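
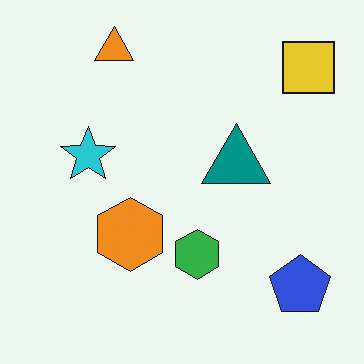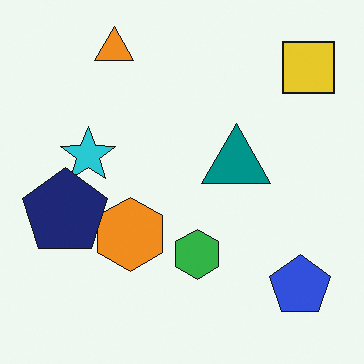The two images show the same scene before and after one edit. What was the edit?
This is the original image overlaid with an additional navy pentagon.

A navy pentagon appears in the second image that is absent from the first.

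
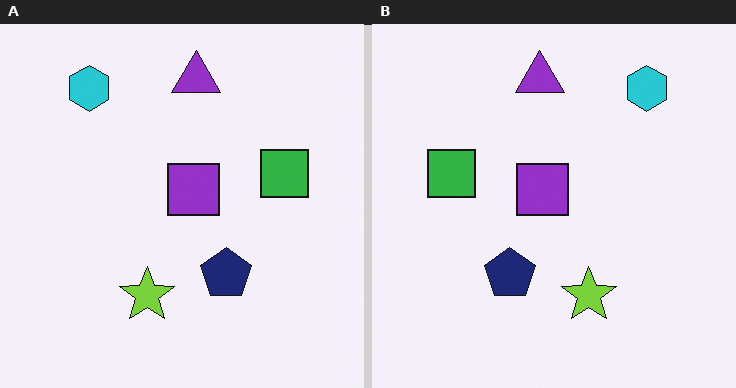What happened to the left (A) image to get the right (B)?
It was flipped horizontally (left ↔ right).

The green square is in the right of the left (A) image and the left of the right (B) — shapes on opposite sides of the vertical midline have swapped in a mirror flip.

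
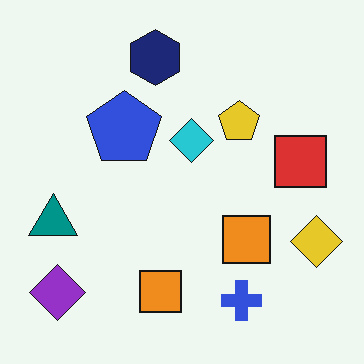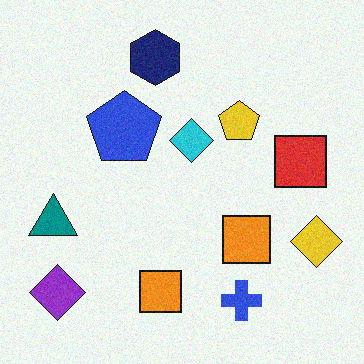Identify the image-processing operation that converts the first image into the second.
This is the original image degraded with light additive noise.

Random speckle covers the whole image, including the flat background.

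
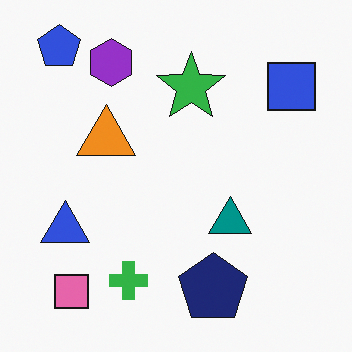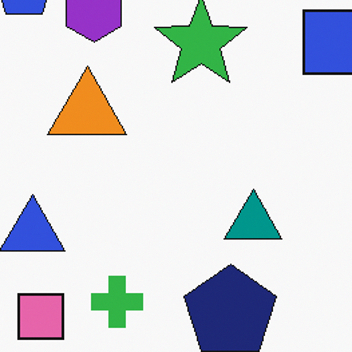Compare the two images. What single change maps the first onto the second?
The image was cropped slightly and scaled back up.

The visible shapes are larger and the field of view is narrower; shapes near the original edges may be partly or wholly outside the frame — a crop-and-rescale.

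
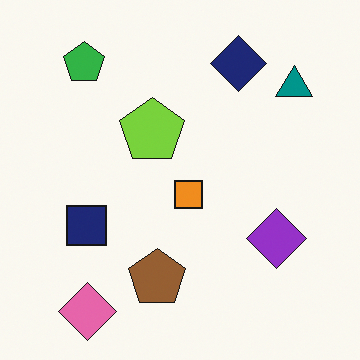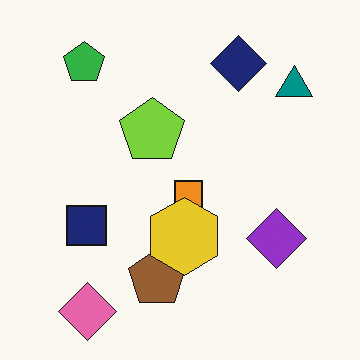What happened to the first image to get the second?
Overlaid with an additional yellow hexagon.

A yellow hexagon appears in the second image that is absent from the first.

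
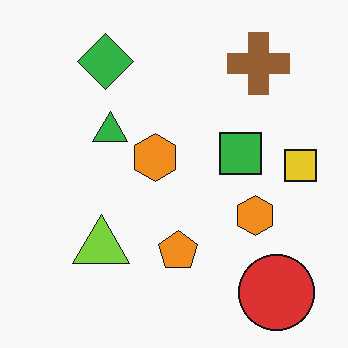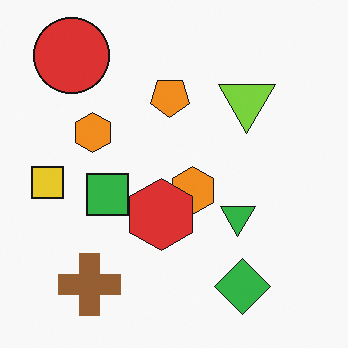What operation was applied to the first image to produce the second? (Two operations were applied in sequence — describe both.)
Rotated 180°, then overlaid with an additional red hexagon.

The red circle sits in the bottom-right of the first image and the top-left of the second — consistent with a whole-image 180° rotation. A red hexagon appears in the second image that is absent from the first.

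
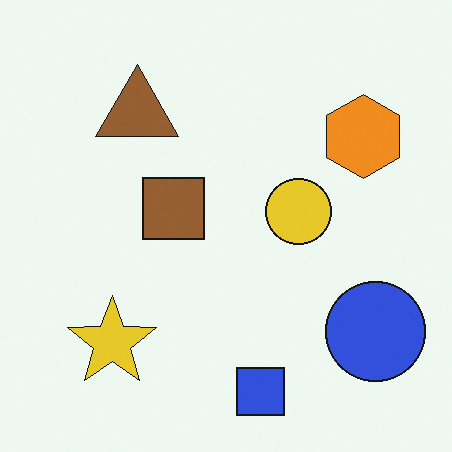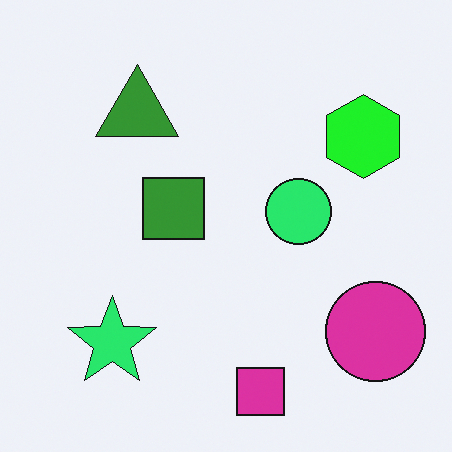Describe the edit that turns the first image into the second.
Hue-shifted through roughly a third of the color wheel.

Every shape's color has rotated by the same amount around the hue wheel — a uniform hue shift.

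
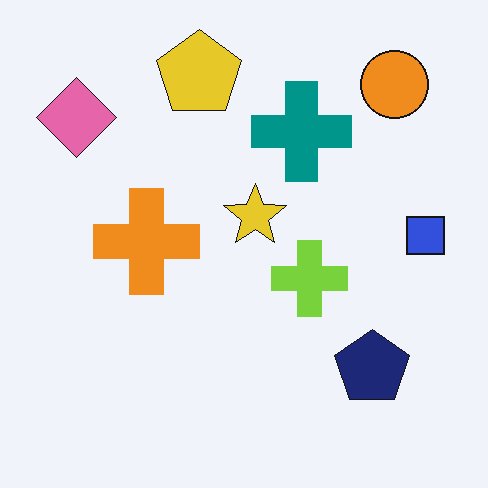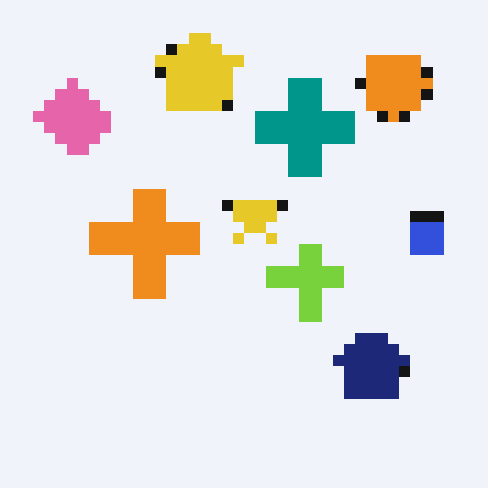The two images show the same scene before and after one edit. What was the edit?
This is the original image heavily pixelated into large blocks.

Shapes are reduced to large square blocks; fine edges and outlines are lost — a downscale-then-upscale (mosaic) effect.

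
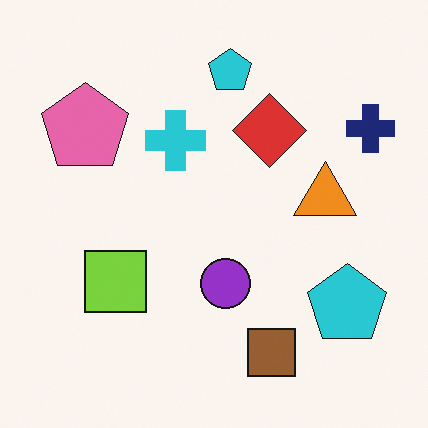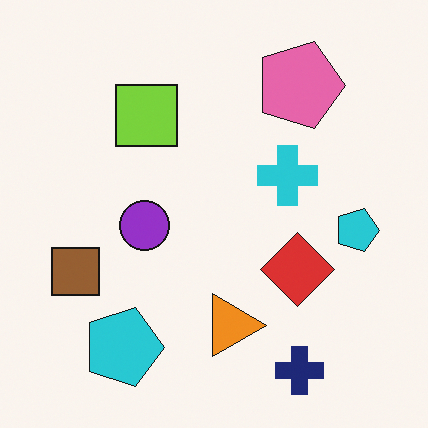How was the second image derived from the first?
This is the original image rotated 90° clockwise.

The navy cross sits in the top-right of the first image and the bottom-right of the second — consistent with a whole-image 90° clockwise rotation.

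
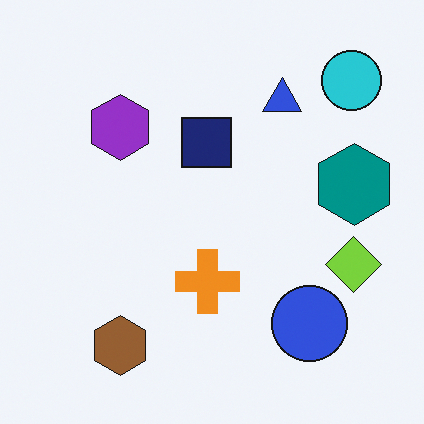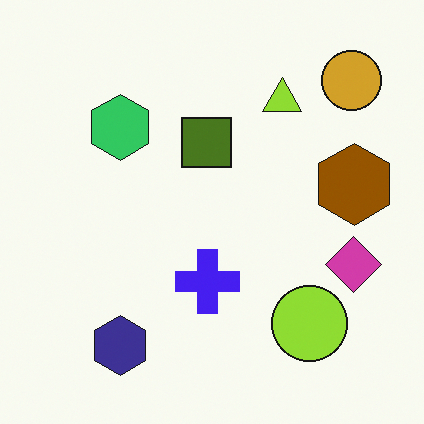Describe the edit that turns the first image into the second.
The second image is the first hue-shifted through roughly half the color wheel.

Every shape's color has rotated by the same amount around the hue wheel — a uniform hue shift.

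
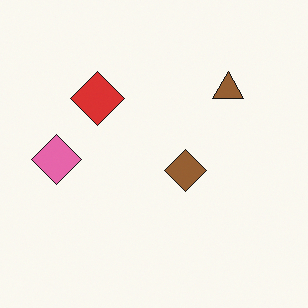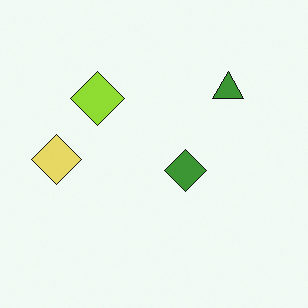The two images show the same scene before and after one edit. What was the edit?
The transformation is: hue-shifted by a moderate amount.

Every shape's color has rotated by the same amount around the hue wheel — a uniform hue shift.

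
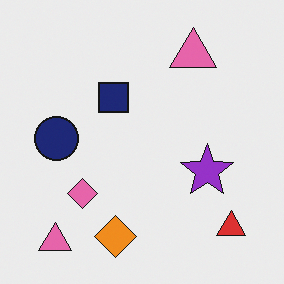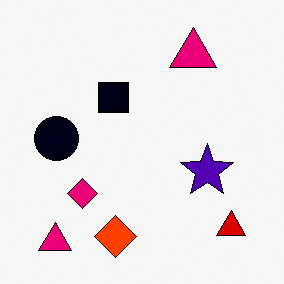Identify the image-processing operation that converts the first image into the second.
The second image is the first given much higher contrast.

Tones are pushed away from mid-grey across the whole image — a global contrast change.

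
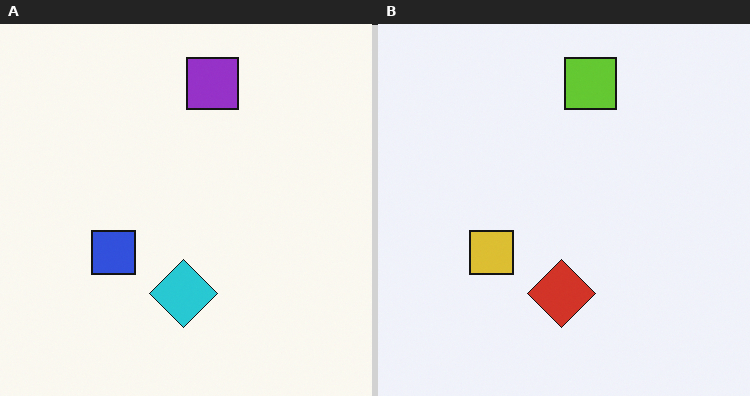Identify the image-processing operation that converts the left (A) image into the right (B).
It was hue-shifted by a large amount.

Every shape's color has rotated by the same amount around the hue wheel — a uniform hue shift.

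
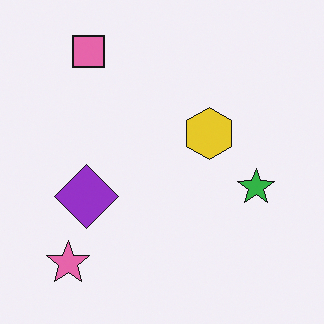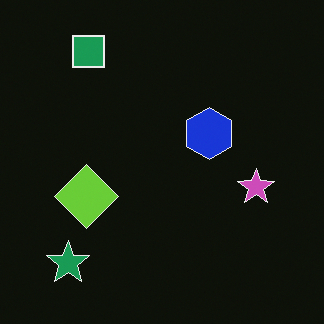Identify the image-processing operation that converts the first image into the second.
It was color-inverted (negative).

The light background has become dark and every shape's color is its complement — a photographic negative.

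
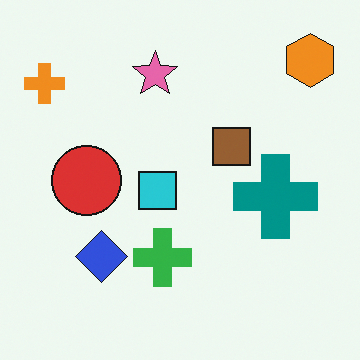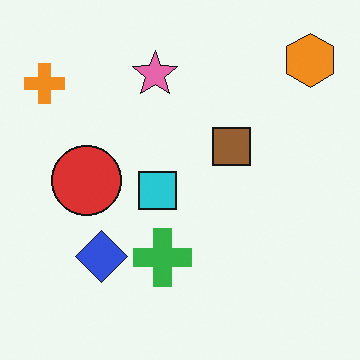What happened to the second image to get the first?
The image was overlaid with an additional teal cross.

A teal cross appears in the first image that is absent from the second.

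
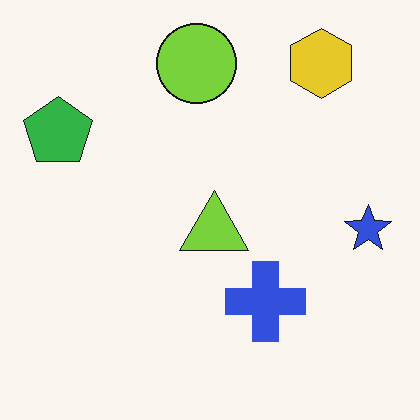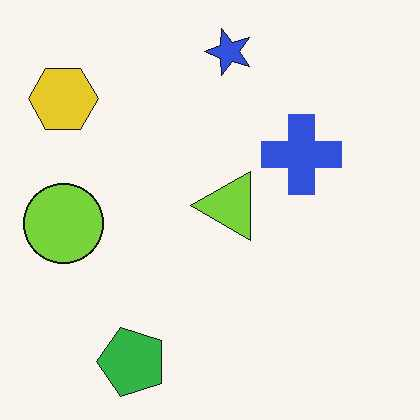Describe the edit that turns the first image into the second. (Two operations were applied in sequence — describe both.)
This is the original image rotated 90° counter-clockwise, then given moderate JPEG compression.

The yellow hexagon sits in the top-right of the first image and the top-left of the second — consistent with a whole-image 90° counter-clockwise rotation. Blocky 8×8 compression artifacts appear around shape edges and the flat background shows ringing — characteristic JPEG degradation.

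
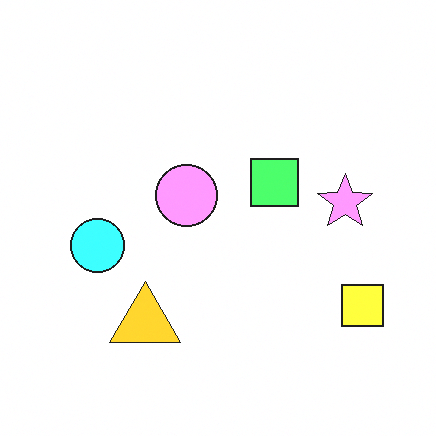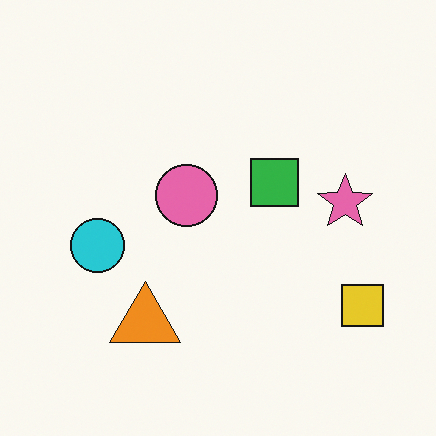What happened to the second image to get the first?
This is the original image noticeably brightened.

Every pixel — background and shapes alike — is uniformly brightened.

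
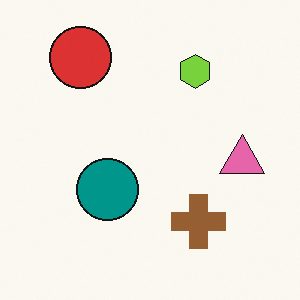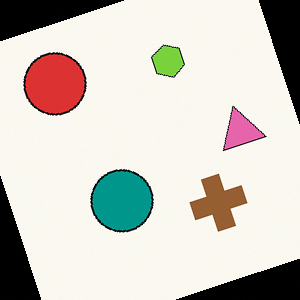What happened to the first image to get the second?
Rotated counter-clockwise by a clearly visible amount.

Every shape is tilted by the same angle and the image corners show triangular fill wedges — a whole-image rotation by a non-right angle.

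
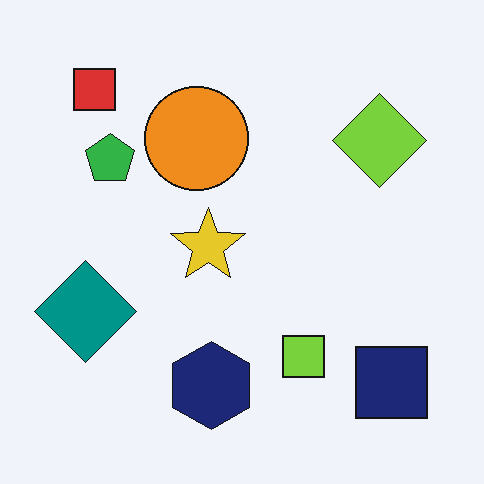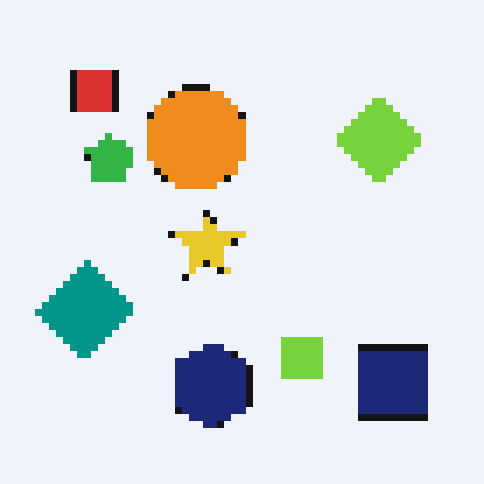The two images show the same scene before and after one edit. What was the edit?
It was pixelated into visible square blocks.

Shapes are reduced to large square blocks; fine edges and outlines are lost — a downscale-then-upscale (mosaic) effect.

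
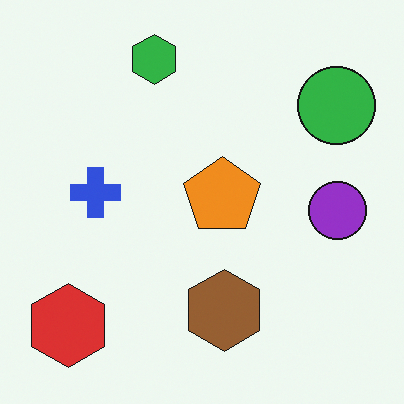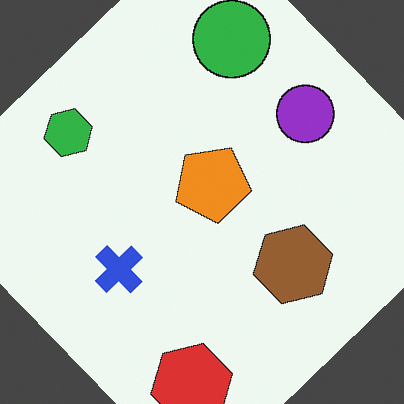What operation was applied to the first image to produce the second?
The image was rotated counter-clockwise by a large amount — several tens of degrees.

Every shape is tilted by the same angle and the image corners show triangular fill wedges — a whole-image rotation by a non-right angle.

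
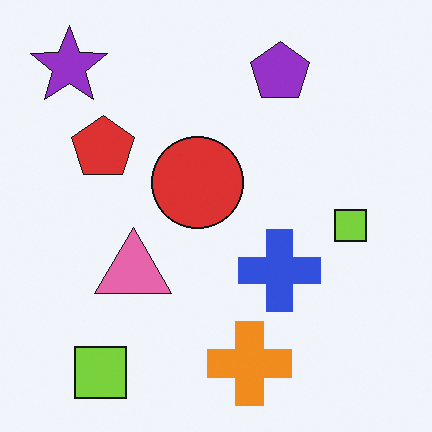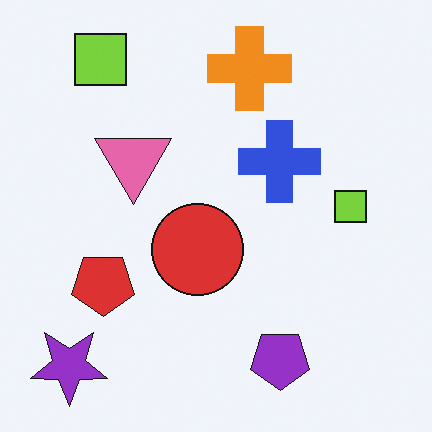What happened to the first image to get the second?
The second image is the first flipped vertically (top ↔ bottom).

The purple star is in the top-left of the first image and the bottom-left of the second — shapes on opposite sides of the horizontal midline have swapped in a mirror flip.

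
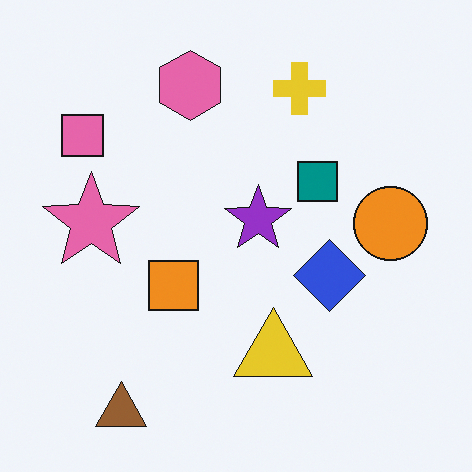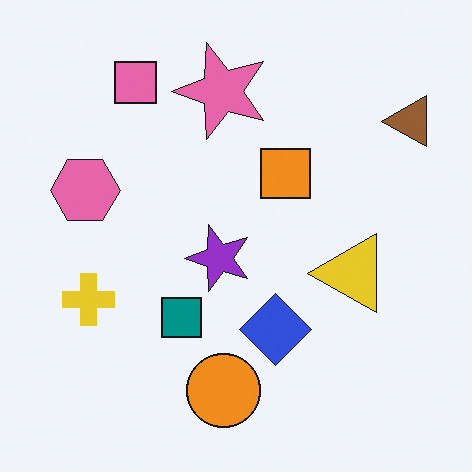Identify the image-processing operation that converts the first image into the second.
The second image is the first transposed (reflected across the top-left ↔ bottom-right diagonal).

Shapes have swapped their row and column positions — what was in the top-right is now in the bottom-left — a diagonal reflection.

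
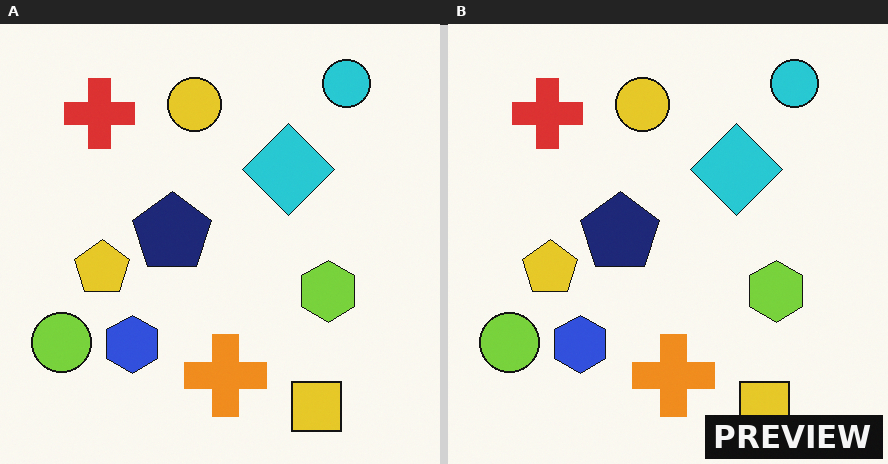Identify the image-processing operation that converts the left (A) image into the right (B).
This is the original image watermarked with the text "PREVIEW" in the lower-right corner.

A dark label reading "PREVIEW" appears in the lower-right corner.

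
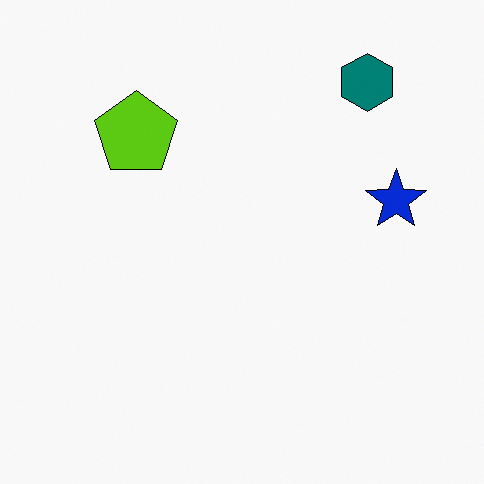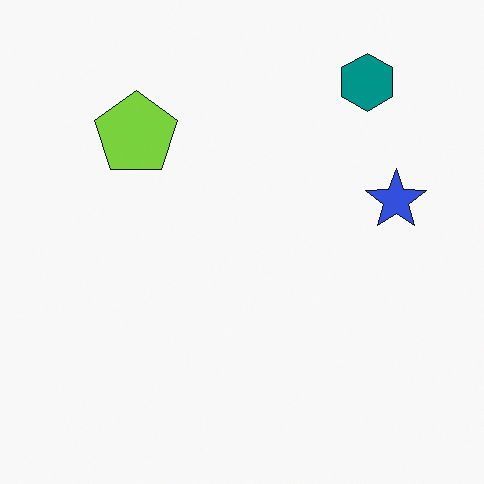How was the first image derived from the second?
The transformation is: given slightly increased contrast.

Tones are pushed away from mid-grey across the whole image — a global contrast change.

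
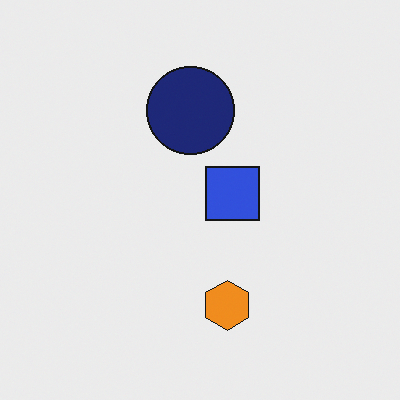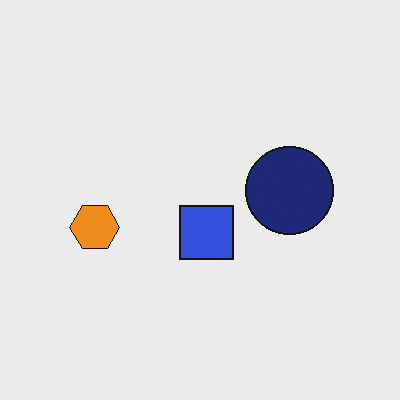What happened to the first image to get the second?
The second image is the first rotated 90° clockwise.

The orange hexagon sits in the bottom of the first image and the left of the second — consistent with a whole-image 90° clockwise rotation.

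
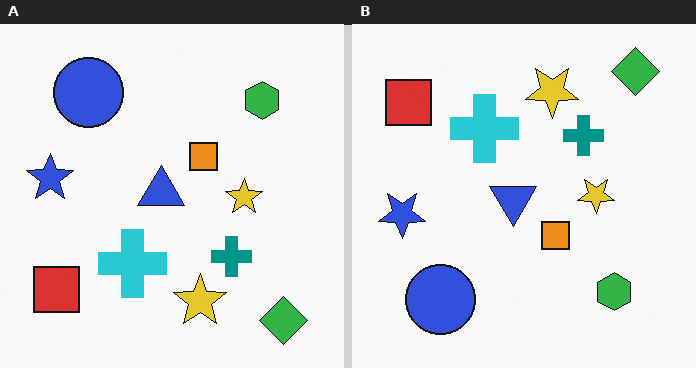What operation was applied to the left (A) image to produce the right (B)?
It was flipped vertically (top ↔ bottom).

The green diamond is in the bottom-right of the left (A) image and the top-right of the right (B) — shapes on opposite sides of the horizontal midline have swapped in a mirror flip.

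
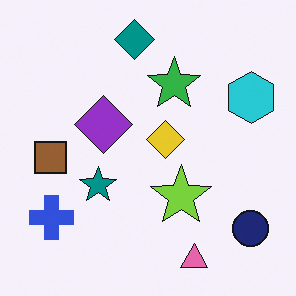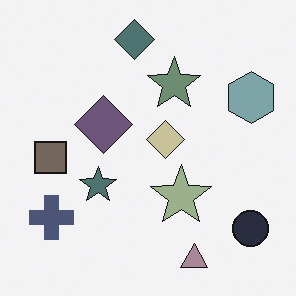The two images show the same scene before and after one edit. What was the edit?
It was made much more muted (saturation change).

All colors are more muted and greyish — a global saturation change.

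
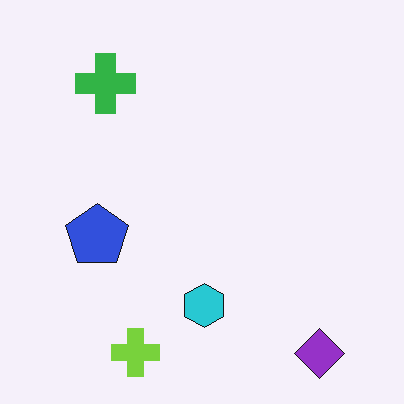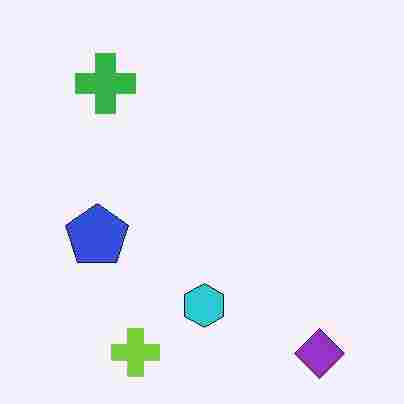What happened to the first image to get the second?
The transformation is: heavily JPEG-compressed with obvious blocking artifacts.

Blocky 8×8 compression artifacts appear around shape edges and the flat background shows ringing — characteristic JPEG degradation.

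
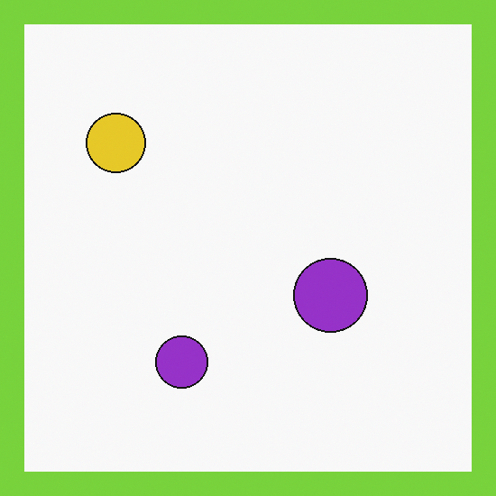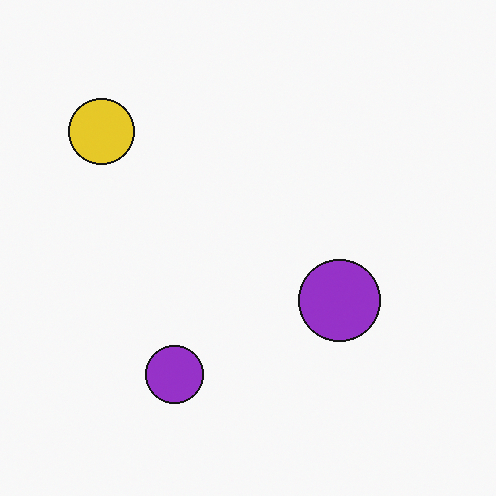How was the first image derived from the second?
It was framed with a lime border.

A solid lime frame runs around the edge of the first image, with the content slightly shrunk inside it.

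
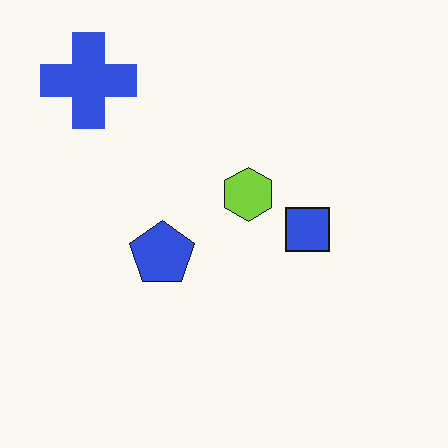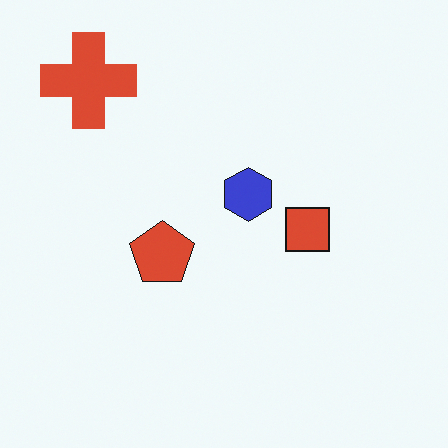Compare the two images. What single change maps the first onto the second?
It was hue-shifted noticeably.

Every shape's color has rotated by the same amount around the hue wheel — a uniform hue shift.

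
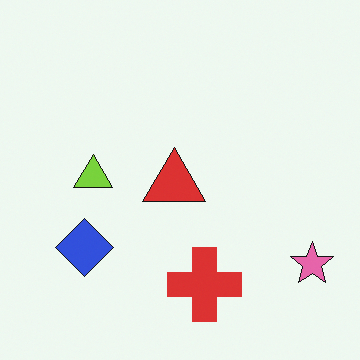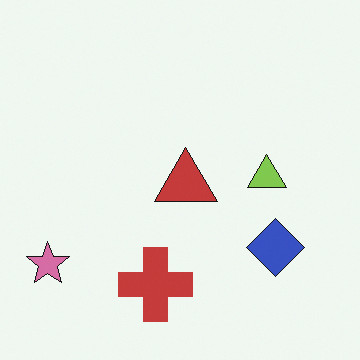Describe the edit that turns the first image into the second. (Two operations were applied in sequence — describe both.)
Slightly desaturated, then flipped horizontally (left ↔ right).

All colors are more muted and greyish — a global saturation change. The pink star is in the bottom-right of the first image and the bottom-left of the second — shapes on opposite sides of the vertical midline have swapped in a mirror flip.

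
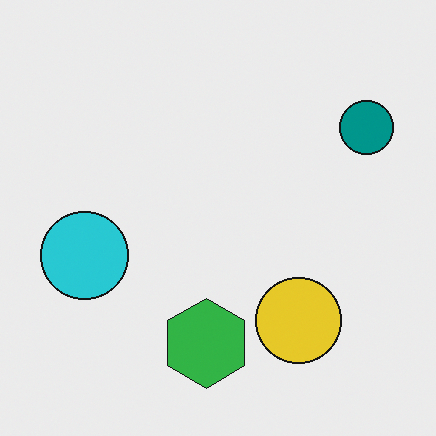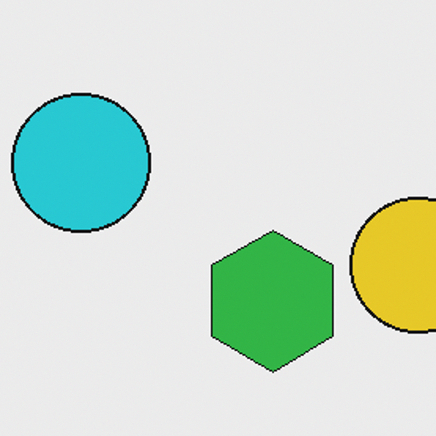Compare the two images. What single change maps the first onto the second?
The image was cropped slightly and scaled back up.

The visible shapes are larger and the field of view is narrower; shapes near the original edges may be partly or wholly outside the frame — a crop-and-rescale.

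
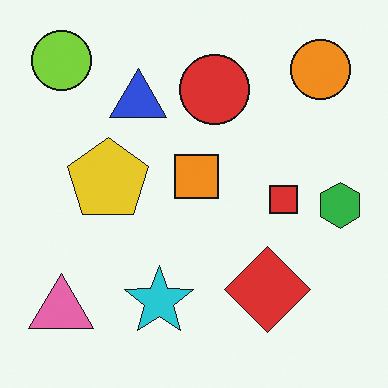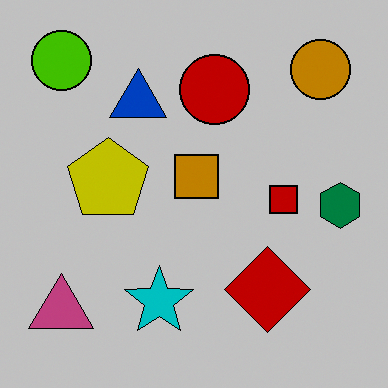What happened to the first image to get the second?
It was heavily posterized to just a handful of flat colors.

Each flat color has snapped to a coarser quantized level — most visibly, the near-white background has dropped to a flat grey.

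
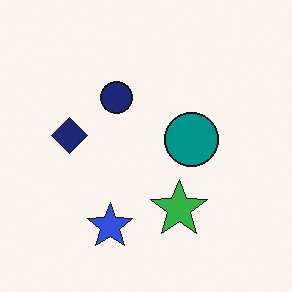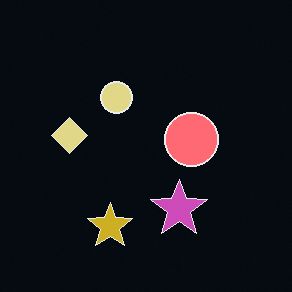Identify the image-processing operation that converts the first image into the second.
The image was color-inverted (negative).

The light background has become dark and every shape's color is its complement — a photographic negative.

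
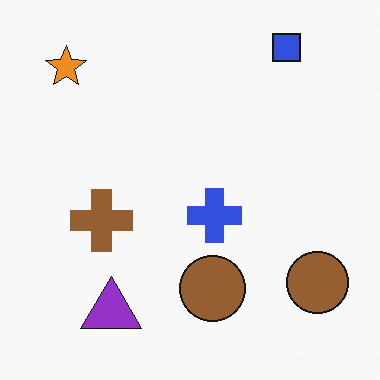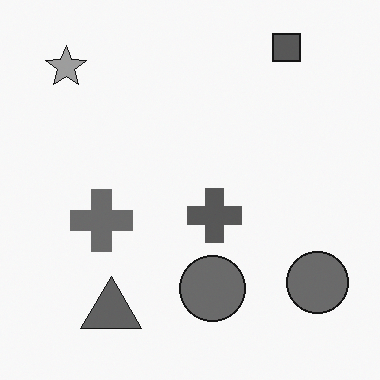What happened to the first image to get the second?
The transformation is: converted to grayscale.

All color is removed — every shape is now a shade of grey.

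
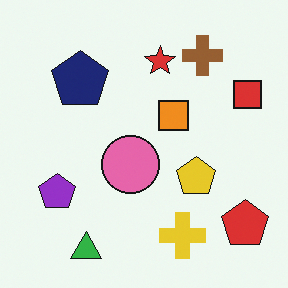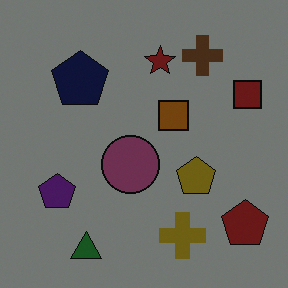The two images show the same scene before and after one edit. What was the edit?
The image was darkened a lot.

Every pixel — background and shapes alike — is uniformly darkened.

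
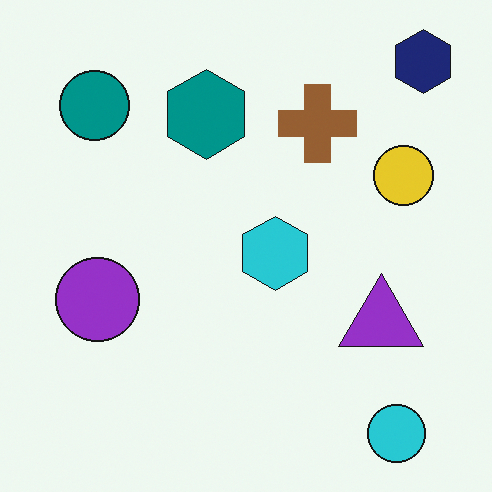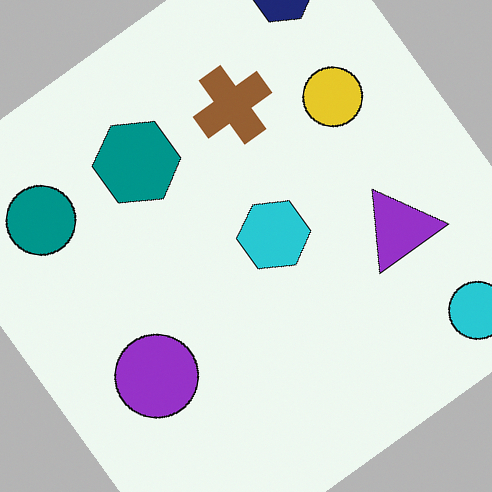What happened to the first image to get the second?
It was rotated counter-clockwise by a large amount — several tens of degrees.

Every shape is tilted by the same angle and the image corners show triangular fill wedges — a whole-image rotation by a non-right angle.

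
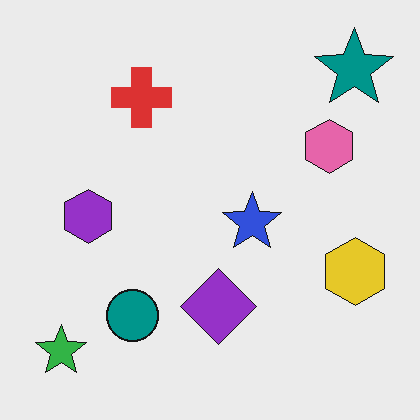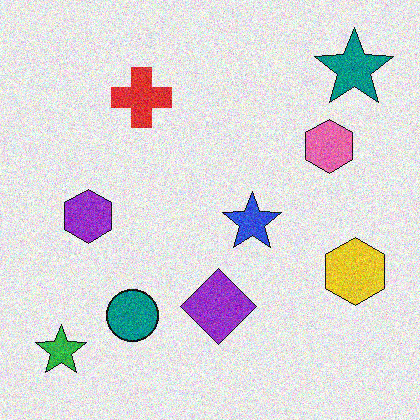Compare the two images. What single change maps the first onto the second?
The second image is the first degraded with visible gaussian noise.

Random speckle covers the whole image, including the flat background.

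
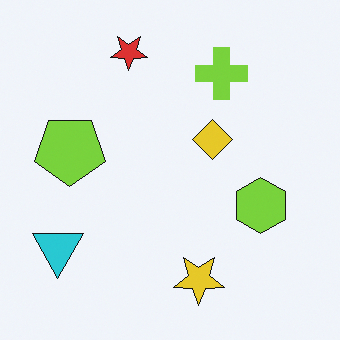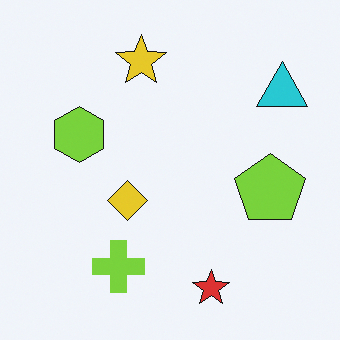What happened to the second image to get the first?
The transformation is: rotated 180°.

The cyan triangle sits in the top-right of the second image and the bottom-left of the first — consistent with a whole-image 180° rotation.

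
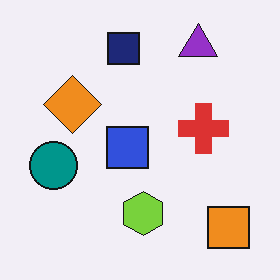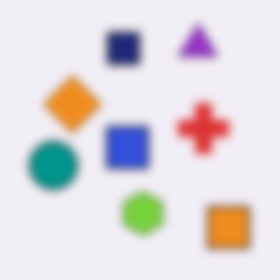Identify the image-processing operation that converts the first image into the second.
It was moderately blurred.

Shape edges and outlines are uniformly softened across the whole image.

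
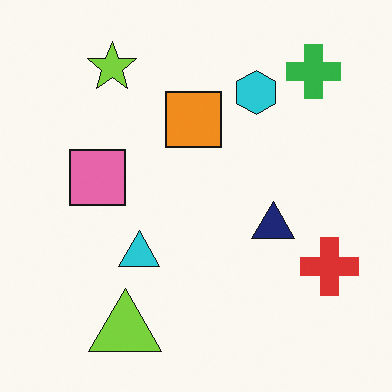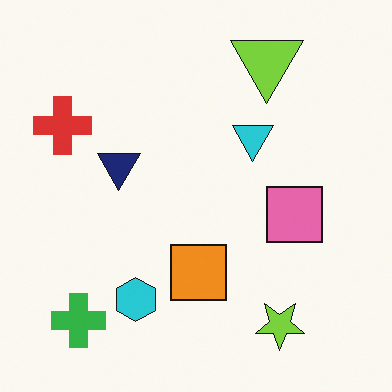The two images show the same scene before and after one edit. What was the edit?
The transformation is: rotated 180°.

The green cross sits in the top-right of the first image and the bottom-left of the second — consistent with a whole-image 180° rotation.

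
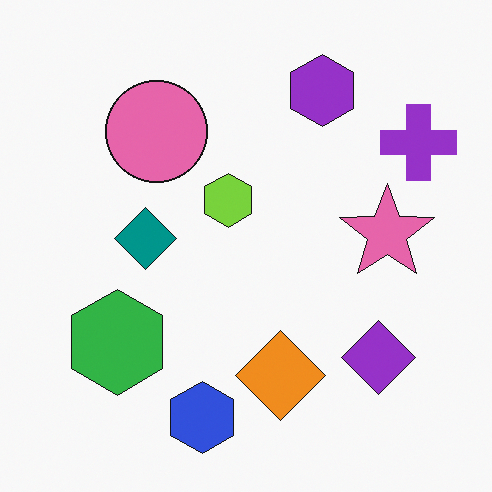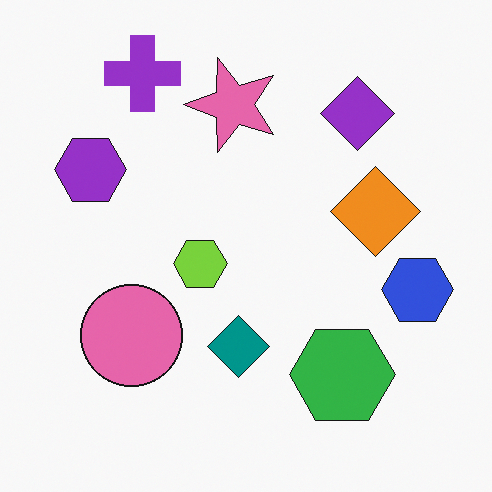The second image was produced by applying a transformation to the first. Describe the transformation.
The image was rotated 90° counter-clockwise.

The purple cross sits in the top-right of the first image and the top-left of the second — consistent with a whole-image 90° counter-clockwise rotation.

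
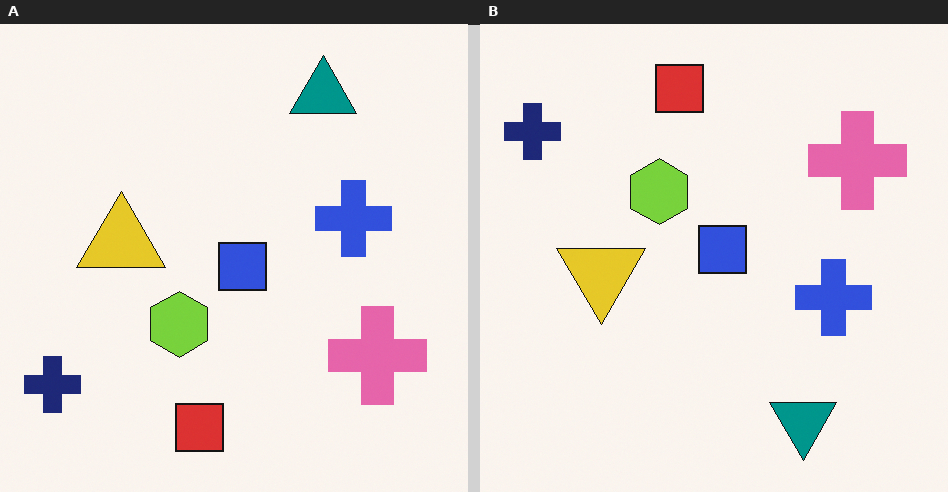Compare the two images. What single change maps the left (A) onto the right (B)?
The image was flipped vertically (top ↔ bottom).

The red square is in the bottom of the left (A) image and the top of the right (B) — shapes on opposite sides of the horizontal midline have swapped in a mirror flip.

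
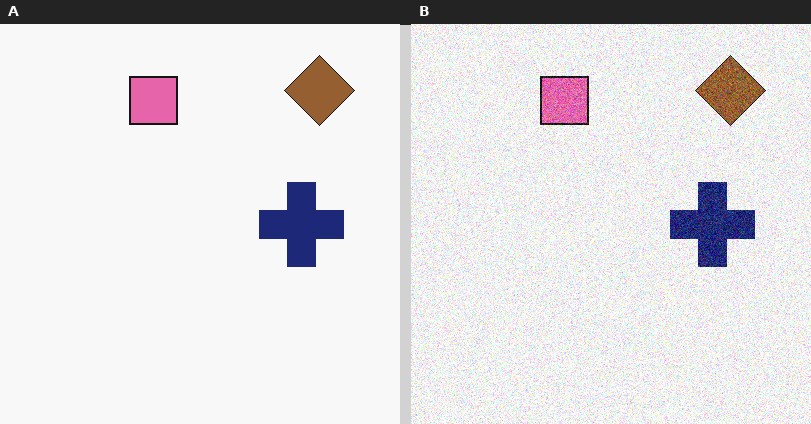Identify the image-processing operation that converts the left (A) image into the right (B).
The transformation is: degraded with moderate additive noise.

Random speckle covers the whole image, including the flat background.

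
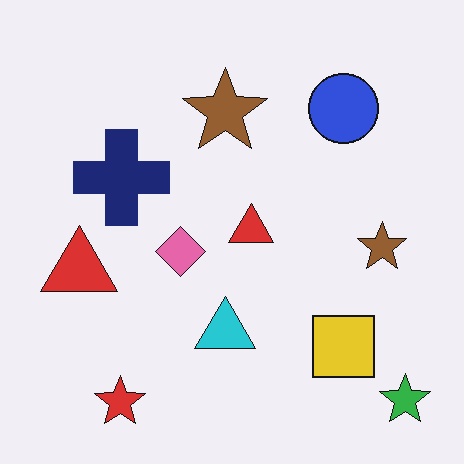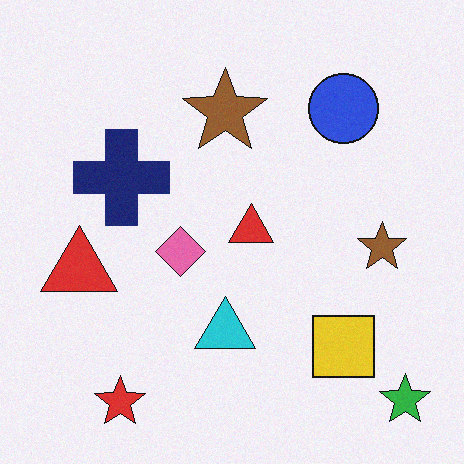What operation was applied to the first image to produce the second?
The image was degraded with subtle gaussian noise.

Random speckle covers the whole image, including the flat background.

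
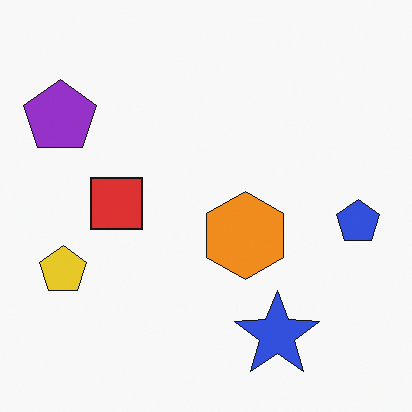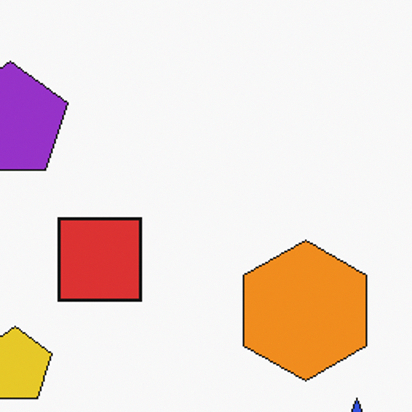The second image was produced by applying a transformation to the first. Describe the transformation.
It was cropped to a modestly smaller region and rescaled.

The visible shapes are larger and the field of view is narrower; shapes near the original edges may be partly or wholly outside the frame — a crop-and-rescale.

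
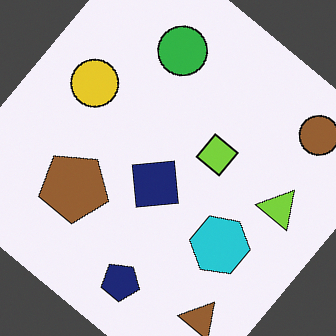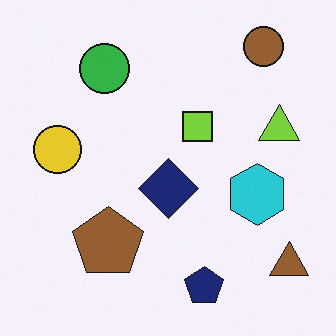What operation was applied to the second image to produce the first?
The image was rotated clockwise by a large amount — several tens of degrees.

Every shape is tilted by the same angle and the image corners show triangular fill wedges — a whole-image rotation by a non-right angle.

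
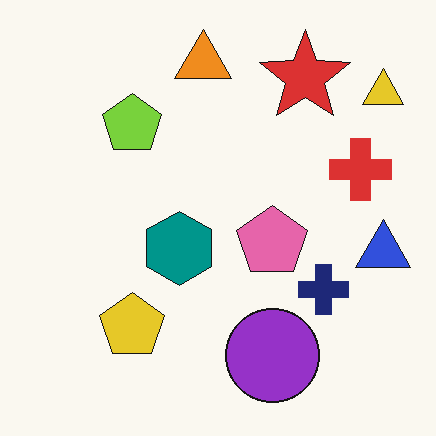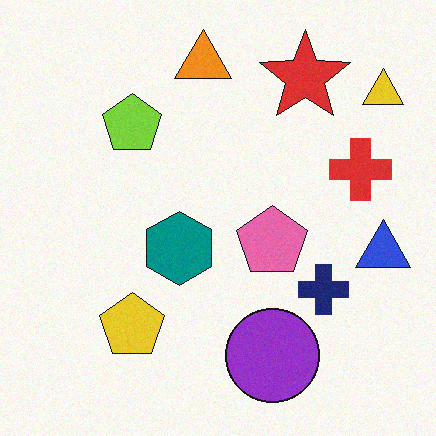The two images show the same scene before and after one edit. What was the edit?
The image was degraded with light additive noise.

Random speckle covers the whole image, including the flat background.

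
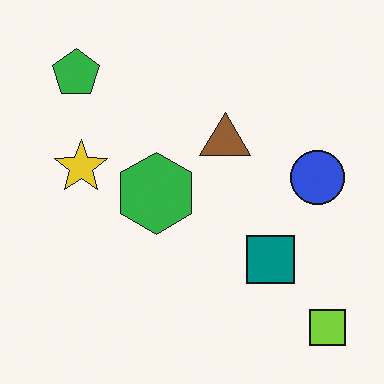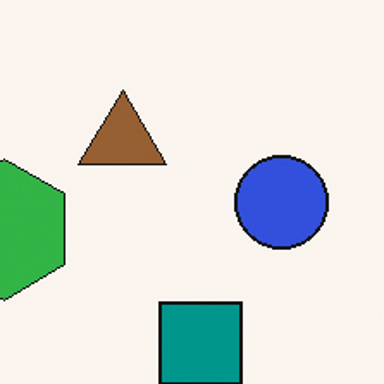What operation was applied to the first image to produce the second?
The image was cropped to a noticeably smaller region and rescaled.

The visible shapes are larger and the field of view is narrower; shapes near the original edges may be partly or wholly outside the frame — a crop-and-rescale.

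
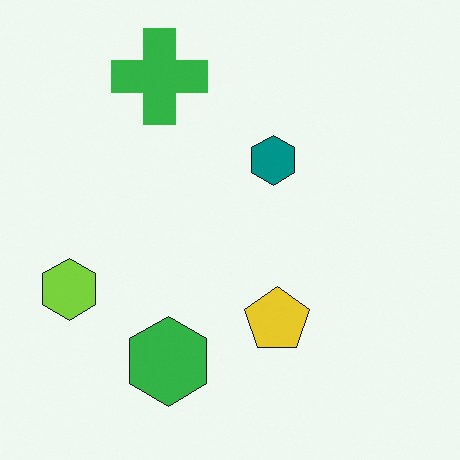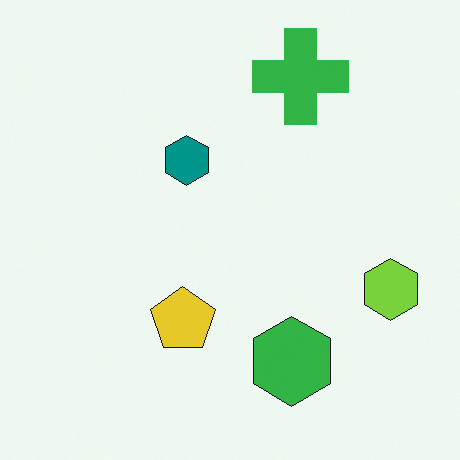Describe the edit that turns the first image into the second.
It was flipped horizontally (left ↔ right).

The lime hexagon is in the left of the first image and the right of the second — shapes on opposite sides of the vertical midline have swapped in a mirror flip.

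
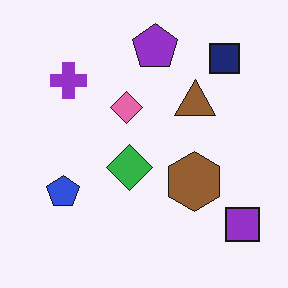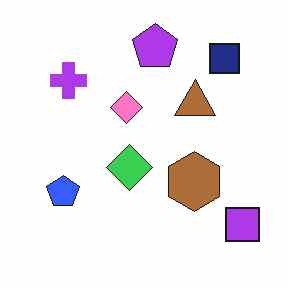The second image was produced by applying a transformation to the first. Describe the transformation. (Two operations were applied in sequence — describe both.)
The image was slightly brightened, then JPEG-compressed with visible artifacts.

Every pixel — background and shapes alike — is uniformly brightened. Blocky 8×8 compression artifacts appear around shape edges and the flat background shows ringing — characteristic JPEG degradation.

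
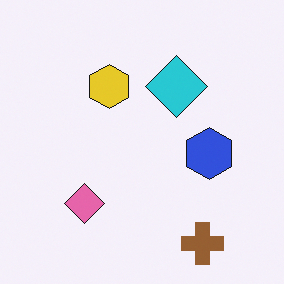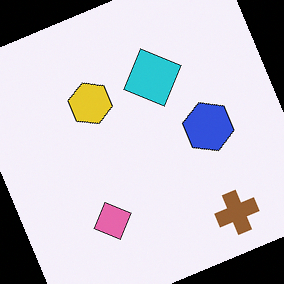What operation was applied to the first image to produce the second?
The image was rotated counter-clockwise by a clearly visible amount.

Every shape is tilted by the same angle and the image corners show triangular fill wedges — a whole-image rotation by a non-right angle.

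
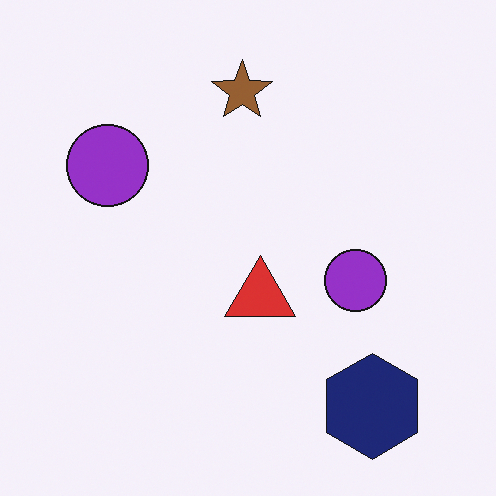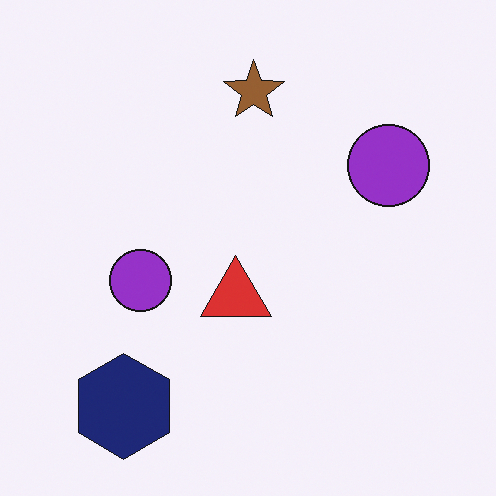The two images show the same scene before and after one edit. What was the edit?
The second image is the first flipped horizontally (left ↔ right).

The navy hexagon is in the bottom-right of the first image and the bottom-left of the second — shapes on opposite sides of the vertical midline have swapped in a mirror flip.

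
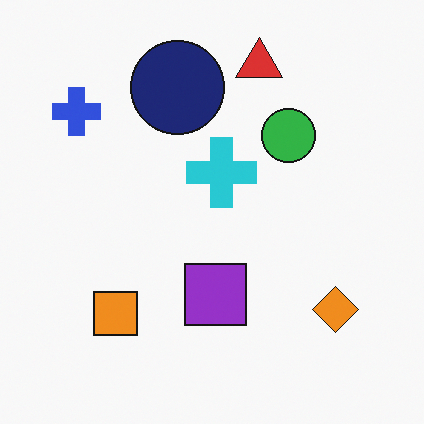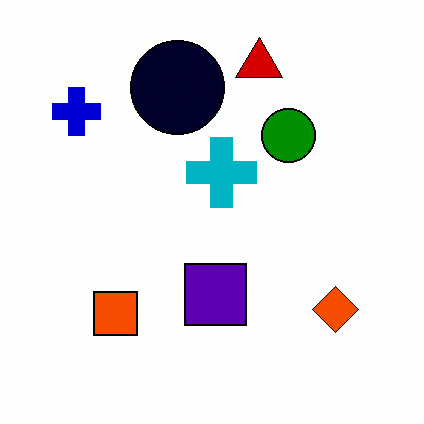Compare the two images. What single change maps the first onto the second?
This is the original image given much higher contrast.

Tones are pushed away from mid-grey across the whole image — a global contrast change.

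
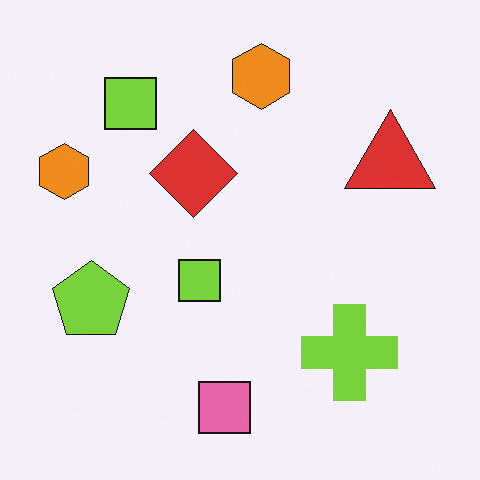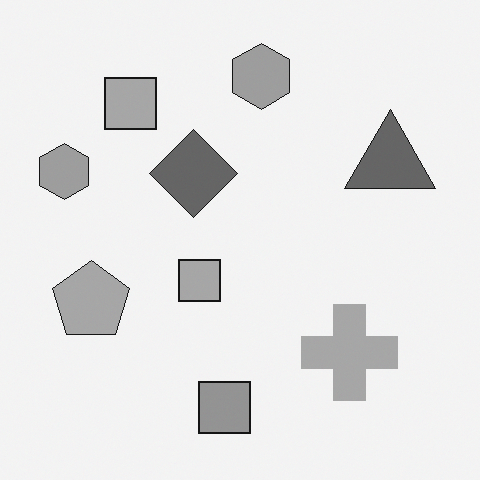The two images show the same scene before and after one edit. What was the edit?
The second image is the first converted to grayscale.

All color is removed — every shape is now a shade of grey.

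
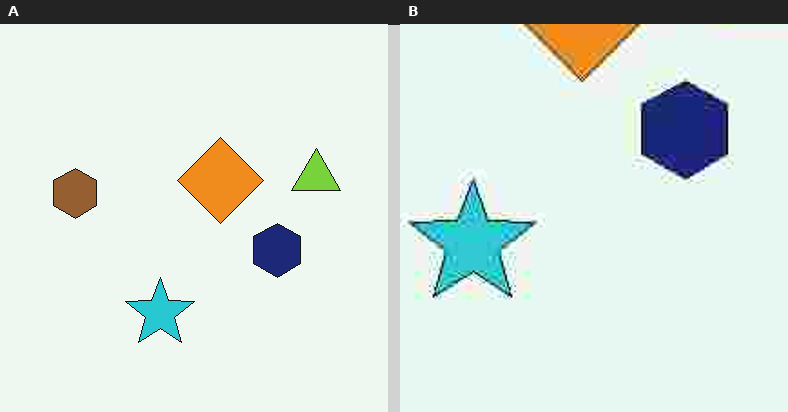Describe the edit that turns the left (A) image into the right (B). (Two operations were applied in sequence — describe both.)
The image was heavily JPEG-compressed with obvious blocking artifacts, then cropped to a noticeably smaller region and rescaled.

Blocky 8×8 compression artifacts appear around shape edges and the flat background shows ringing — characteristic JPEG degradation. The visible shapes are larger and the field of view is narrower; shapes near the original edges may be partly or wholly outside the frame — a crop-and-rescale.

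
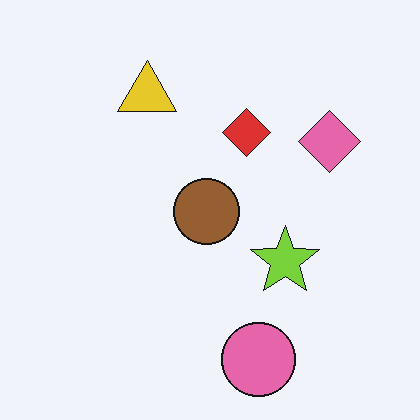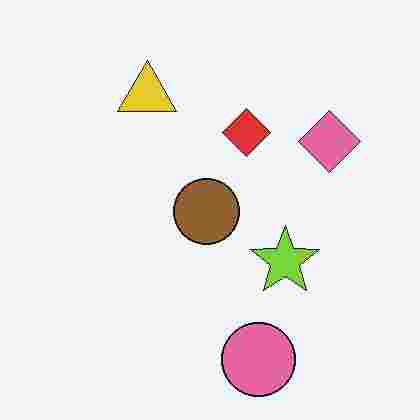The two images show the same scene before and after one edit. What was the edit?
It was degraded with heavy JPEG compression.

Blocky 8×8 compression artifacts appear around shape edges and the flat background shows ringing — characteristic JPEG degradation.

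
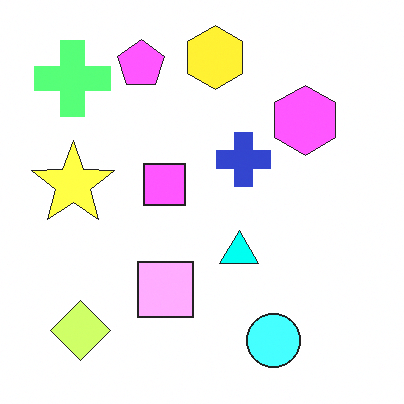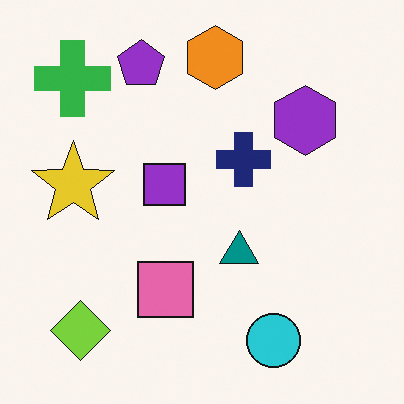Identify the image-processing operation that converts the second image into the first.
Substantially brightened.

Every pixel — background and shapes alike — is uniformly brightened.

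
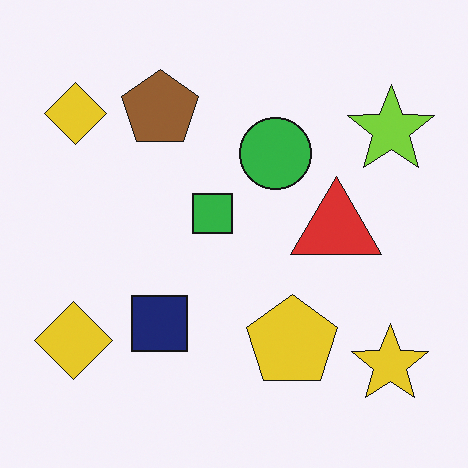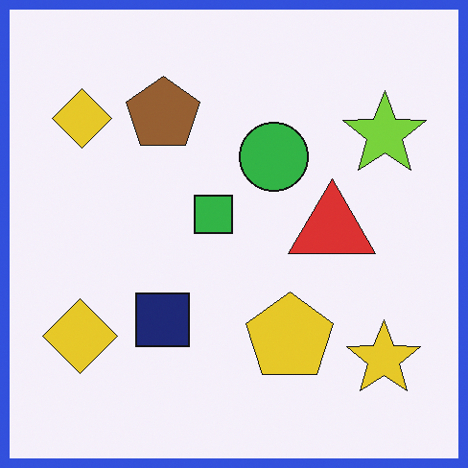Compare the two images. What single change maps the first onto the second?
This is the original image framed with a blue border.

A solid blue frame runs around the edge of the second image, with the content slightly shrunk inside it.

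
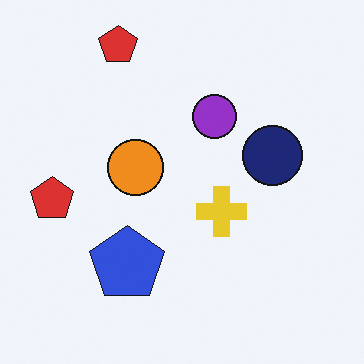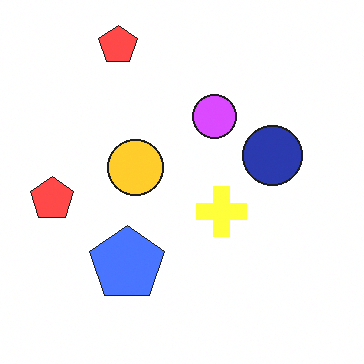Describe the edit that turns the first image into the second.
The image was brightened a lot.

Every pixel — background and shapes alike — is uniformly brightened.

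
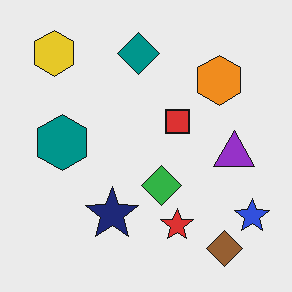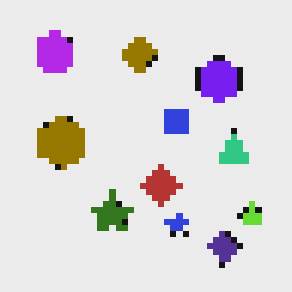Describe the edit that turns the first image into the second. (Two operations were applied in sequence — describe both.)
It was hue-shifted through roughly half the color wheel, then moderately pixelated.

Every shape's color has rotated by the same amount around the hue wheel — a uniform hue shift. Shapes are reduced to large square blocks; fine edges and outlines are lost — a downscale-then-upscale (mosaic) effect.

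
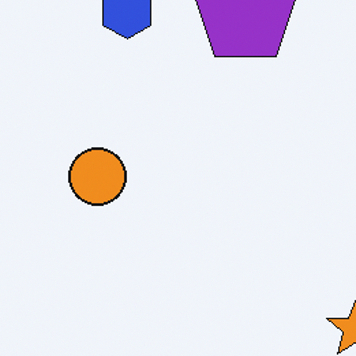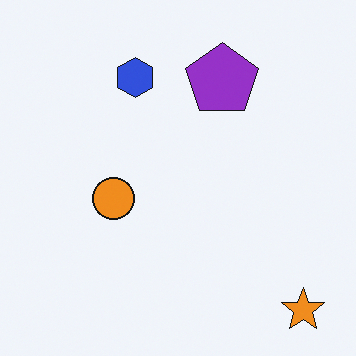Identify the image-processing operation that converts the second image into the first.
The first image is the second cropped slightly and scaled back up.

The visible shapes are larger and the field of view is narrower; shapes near the original edges may be partly or wholly outside the frame — a crop-and-rescale.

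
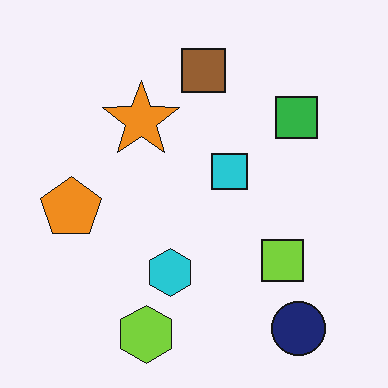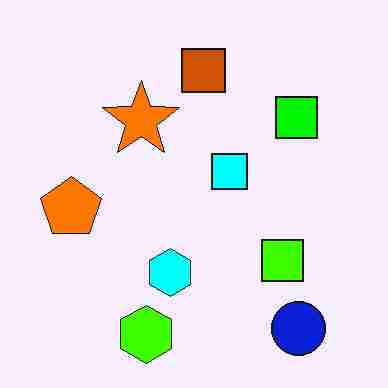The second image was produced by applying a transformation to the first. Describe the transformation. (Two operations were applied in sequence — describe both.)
Made much more vivid (saturation change), then degraded with heavy JPEG compression.

All colors are more vivid — a global saturation change. Blocky 8×8 compression artifacts appear around shape edges and the flat background shows ringing — characteristic JPEG degradation.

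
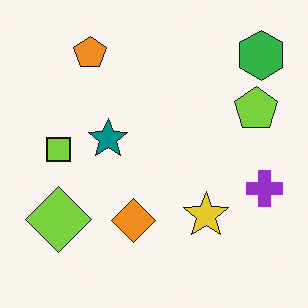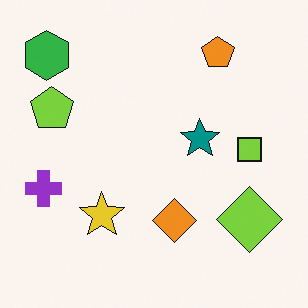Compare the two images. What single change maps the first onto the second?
This is the original image flipped horizontally (left ↔ right).

The purple cross is in the right of the first image and the left of the second — shapes on opposite sides of the vertical midline have swapped in a mirror flip.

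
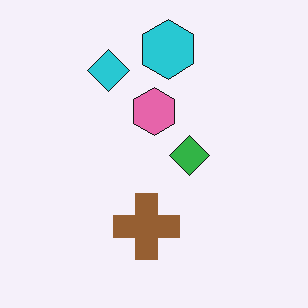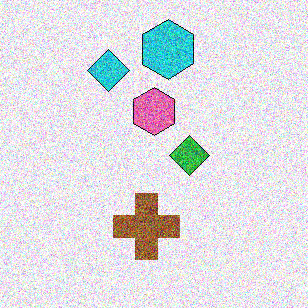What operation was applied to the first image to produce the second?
Degraded with strong gaussian noise.

Random speckle covers the whole image, including the flat background.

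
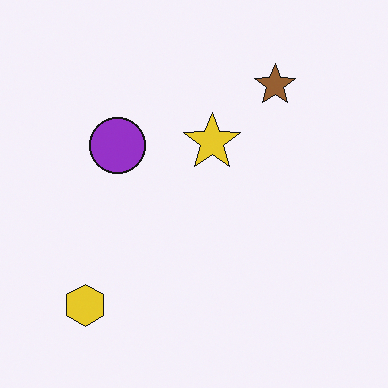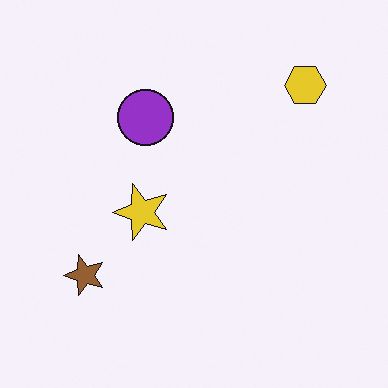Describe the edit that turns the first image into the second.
It was transposed (reflected across the top-left ↔ bottom-right diagonal).

Shapes have swapped their row and column positions — what was in the top-right is now in the bottom-left — a diagonal reflection.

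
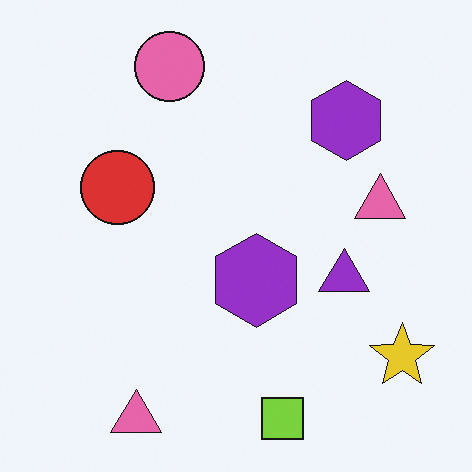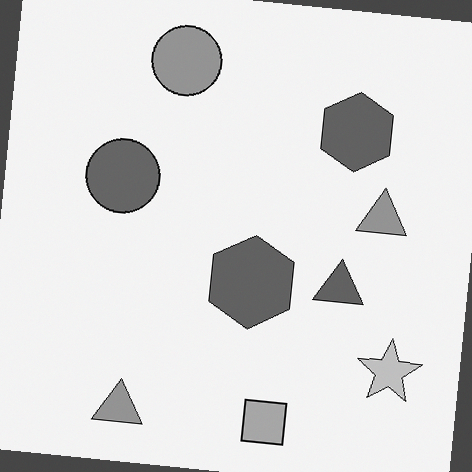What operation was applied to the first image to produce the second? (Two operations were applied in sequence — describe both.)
The image was converted to grayscale, then rotated clockwise by a slight angle.

All color is removed — every shape is now a shade of grey. Every shape is tilted by the same angle and the image corners show triangular fill wedges — a whole-image rotation by a non-right angle.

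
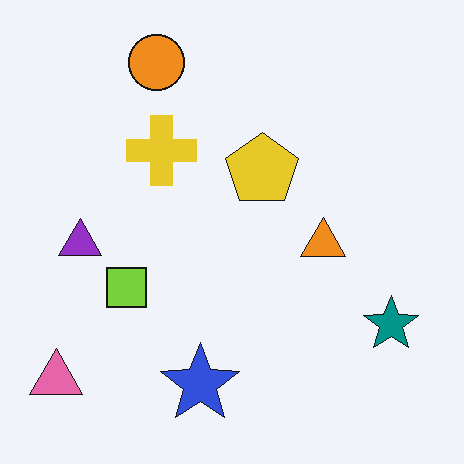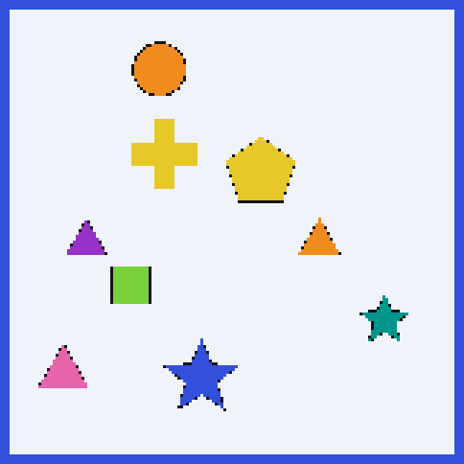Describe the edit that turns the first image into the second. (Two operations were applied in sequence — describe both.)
Mildly pixelated, then framed with a blue border.

Shapes are reduced to large square blocks; fine edges and outlines are lost — a downscale-then-upscale (mosaic) effect. A solid blue frame runs around the edge of the second image, with the content slightly shrunk inside it.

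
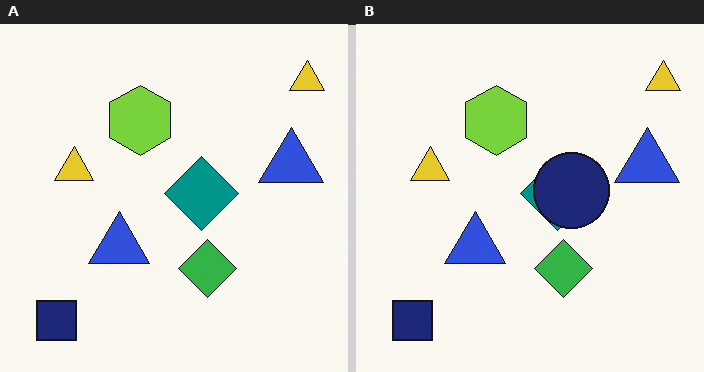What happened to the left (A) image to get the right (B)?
It was overlaid with an additional navy circle.

A navy circle appears in the right (B) image that is absent from the left (A).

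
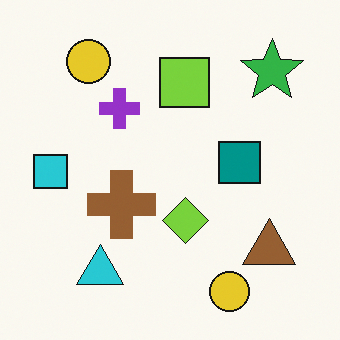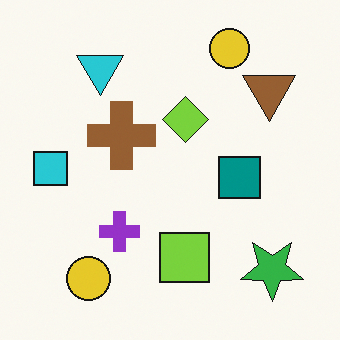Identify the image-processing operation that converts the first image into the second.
This is the original image flipped vertically (top ↔ bottom).

The cyan triangle is in the bottom-left of the first image and the top-left of the second — shapes on opposite sides of the horizontal midline have swapped in a mirror flip.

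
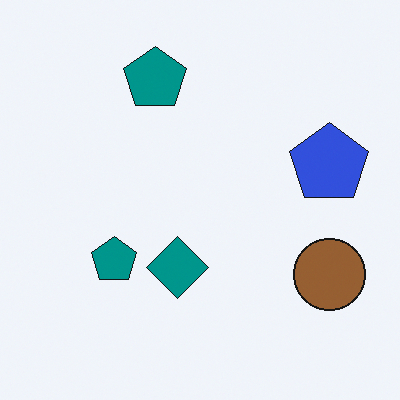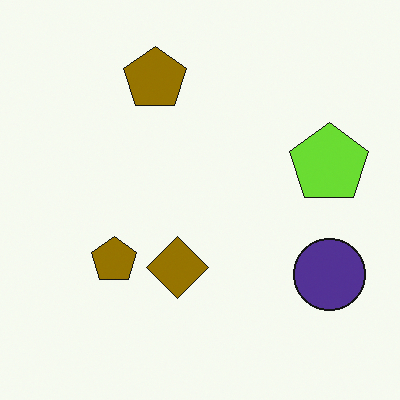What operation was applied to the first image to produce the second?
This is the original image hue-shifted through roughly half the color wheel.

Every shape's color has rotated by the same amount around the hue wheel — a uniform hue shift.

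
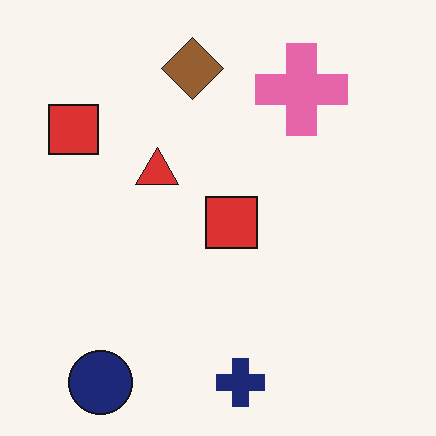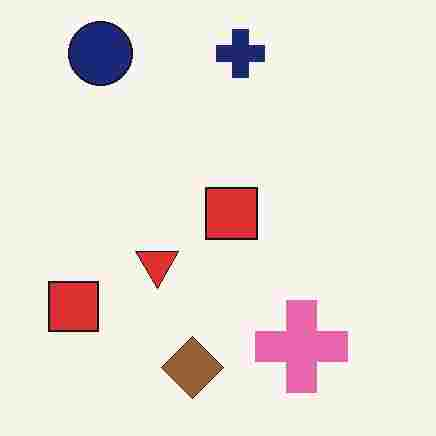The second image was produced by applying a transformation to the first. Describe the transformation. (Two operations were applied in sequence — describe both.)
The transformation is: flipped vertically (top ↔ bottom), then heavily JPEG-compressed with obvious blocking artifacts.

The navy cross is in the bottom of the first image and the top of the second — shapes on opposite sides of the horizontal midline have swapped in a mirror flip. Blocky 8×8 compression artifacts appear around shape edges and the flat background shows ringing — characteristic JPEG degradation.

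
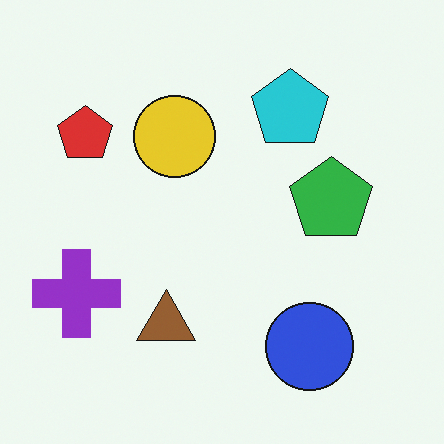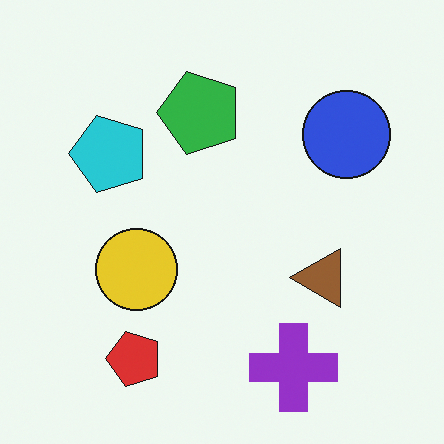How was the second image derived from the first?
The second image is the first rotated 90° counter-clockwise.

The red pentagon sits in the top-left of the first image and the bottom-left of the second — consistent with a whole-image 90° counter-clockwise rotation.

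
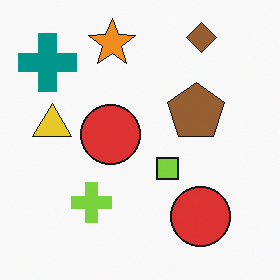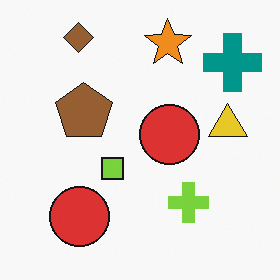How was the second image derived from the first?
The image was flipped horizontally (left ↔ right).

The teal cross is in the top-left of the first image and the top-right of the second — shapes on opposite sides of the vertical midline have swapped in a mirror flip.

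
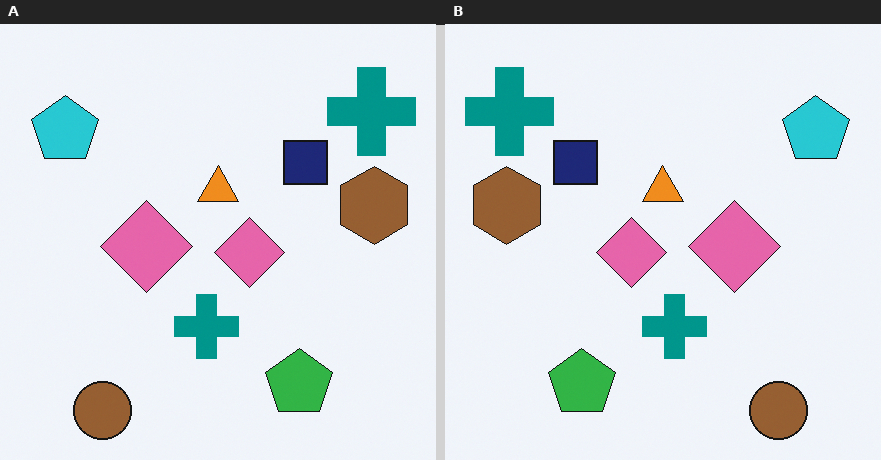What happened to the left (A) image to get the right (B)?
The transformation is: flipped horizontally (left ↔ right).

The brown hexagon is in the right of the left (A) image and the left of the right (B) — shapes on opposite sides of the vertical midline have swapped in a mirror flip.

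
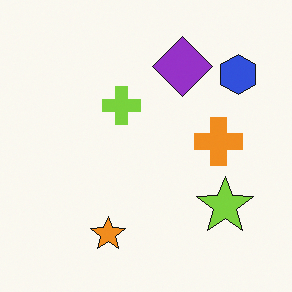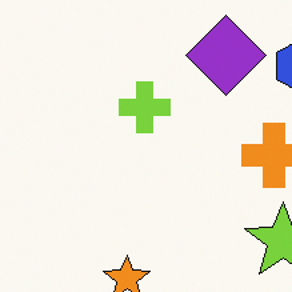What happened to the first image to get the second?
The image was cropped slightly and scaled back up.

The visible shapes are larger and the field of view is narrower; shapes near the original edges may be partly or wholly outside the frame — a crop-and-rescale.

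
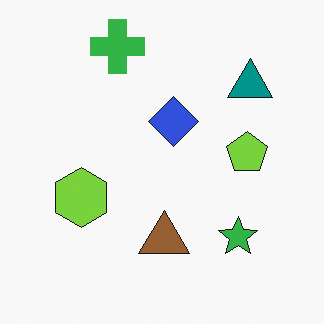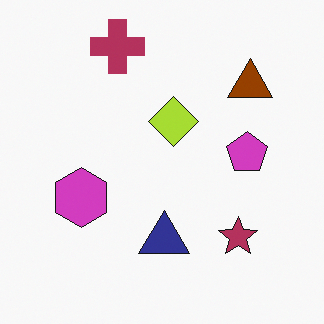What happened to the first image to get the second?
The transformation is: hue-shifted by a large amount.

Every shape's color has rotated by the same amount around the hue wheel — a uniform hue shift.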